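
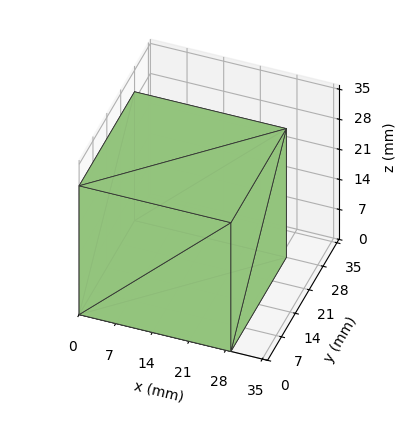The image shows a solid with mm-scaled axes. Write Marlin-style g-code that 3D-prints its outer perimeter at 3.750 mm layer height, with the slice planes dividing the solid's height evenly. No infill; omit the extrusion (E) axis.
Reading the render: the shape is a rectangular box, roughly 29 × 28 mm footprint and 30 mm tall (dimensions read to the nearest mm from the axis ticks). For the g-code, the solid's height is divided into equal slices at the stated Δz and each level perimeter traced with G1 moves after a G0 lift.

; perimeter-only toolpath
G21 ; units = mm
G90 ; absolute positioning
G28 ; home
; layer 1
G0 Z3.750
G0 X0.000 Y0.000
G1 X29.000 Y0.000
G1 X29.000 Y28.000
G1 X0.000 Y28.000
G1 X0.000 Y0.000
; layer 2
G0 Z7.500
G0 X0.000 Y0.000
G1 X29.000 Y0.000
G1 X29.000 Y28.000
G1 X0.000 Y28.000
G1 X0.000 Y0.000
; layer 3
G0 Z11.250
G0 X0.000 Y0.000
G1 X29.000 Y0.000
G1 X29.000 Y28.000
G1 X0.000 Y28.000
G1 X0.000 Y0.000
; layer 4
G0 Z15.000
G0 X0.000 Y0.000
G1 X29.000 Y0.000
G1 X29.000 Y28.000
G1 X0.000 Y28.000
G1 X0.000 Y0.000
; layer 5
G0 Z18.750
G0 X0.000 Y0.000
G1 X29.000 Y0.000
G1 X29.000 Y28.000
G1 X0.000 Y28.000
G1 X0.000 Y0.000
; layer 6
G0 Z22.500
G0 X0.000 Y0.000
G1 X29.000 Y0.000
G1 X29.000 Y28.000
G1 X0.000 Y28.000
G1 X0.000 Y0.000
; layer 7
G0 Z26.250
G0 X0.000 Y0.000
G1 X29.000 Y0.000
G1 X29.000 Y28.000
G1 X0.000 Y28.000
G1 X0.000 Y0.000
; layer 8
G0 Z30.000
G0 X0.000 Y0.000
G1 X29.000 Y0.000
G1 X29.000 Y28.000
G1 X0.000 Y28.000
G1 X0.000 Y0.000
M2 ; end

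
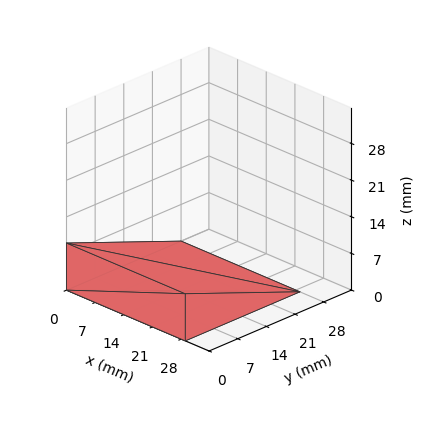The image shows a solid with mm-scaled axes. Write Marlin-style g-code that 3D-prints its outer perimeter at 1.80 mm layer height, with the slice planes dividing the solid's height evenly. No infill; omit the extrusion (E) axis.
Reading the render: the shape is a wedge (ramp): 29 × 28 mm base, rising to 9 mm along the y=0 edge and sloping linearly to z=0 at y=28 (dimensions read to the nearest mm from the axis ticks). For the g-code, the solid's height is divided into equal slices at the stated Δz and each level perimeter traced with G1 moves after a G0 lift.

; perimeter-only toolpath
G21 ; units = mm
G90 ; absolute positioning
G28 ; home
; layer 1
G0 Z1.80
G0 X0.00 Y0.00
G1 X29.00 Y0.00
G1 X29.00 Y22.40
G1 X0.00 Y22.40
G1 X0.00 Y0.00
; layer 2
G0 Z3.60
G0 X0.00 Y0.00
G1 X29.00 Y0.00
G1 X29.00 Y16.80
G1 X0.00 Y16.80
G1 X0.00 Y0.00
; layer 3
G0 Z5.40
G0 X0.00 Y0.00
G1 X29.00 Y0.00
G1 X29.00 Y11.20
G1 X0.00 Y11.20
G1 X0.00 Y0.00
; layer 4
G0 Z7.20
G0 X0.00 Y0.00
G1 X29.00 Y0.00
G1 X29.00 Y5.60
G1 X0.00 Y5.60
G1 X0.00 Y0.00
M2 ; end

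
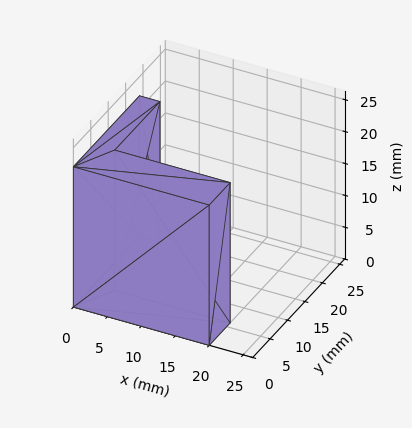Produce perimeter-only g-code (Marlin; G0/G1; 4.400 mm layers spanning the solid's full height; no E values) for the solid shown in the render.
Reading the render: the shape is an L-shaped prism: outer 20 × 19 mm, arm thicknesses ≈ 6 mm (horizontal) and 3 mm (vertical), extruded 22 mm in z (dimensions read to the nearest mm from the axis ticks). For the g-code, the solid's height is divided into equal slices at the stated Δz and each level perimeter traced with G1 moves after a G0 lift.

; perimeter-only toolpath
G21 ; units = mm
G90 ; absolute positioning
G28 ; home
; layer 1
G0 Z4.400
G0 X0.000 Y0.000
G1 X20.000 Y0.000
G1 X20.000 Y6.000
G1 X3.000 Y6.000
G1 X3.000 Y19.000
G1 X0.000 Y19.000
G1 X0.000 Y0.000
; layer 2
G0 Z8.800
G0 X0.000 Y0.000
G1 X20.000 Y0.000
G1 X20.000 Y6.000
G1 X3.000 Y6.000
G1 X3.000 Y19.000
G1 X0.000 Y19.000
G1 X0.000 Y0.000
; layer 3
G0 Z13.200
G0 X0.000 Y0.000
G1 X20.000 Y0.000
G1 X20.000 Y6.000
G1 X3.000 Y6.000
G1 X3.000 Y19.000
G1 X0.000 Y19.000
G1 X0.000 Y0.000
; layer 4
G0 Z17.600
G0 X0.000 Y0.000
G1 X20.000 Y0.000
G1 X20.000 Y6.000
G1 X3.000 Y6.000
G1 X3.000 Y19.000
G1 X0.000 Y19.000
G1 X0.000 Y0.000
; layer 5
G0 Z22.000
G0 X0.000 Y0.000
G1 X20.000 Y0.000
G1 X20.000 Y6.000
G1 X3.000 Y6.000
G1 X3.000 Y19.000
G1 X0.000 Y19.000
G1 X0.000 Y0.000
M2 ; end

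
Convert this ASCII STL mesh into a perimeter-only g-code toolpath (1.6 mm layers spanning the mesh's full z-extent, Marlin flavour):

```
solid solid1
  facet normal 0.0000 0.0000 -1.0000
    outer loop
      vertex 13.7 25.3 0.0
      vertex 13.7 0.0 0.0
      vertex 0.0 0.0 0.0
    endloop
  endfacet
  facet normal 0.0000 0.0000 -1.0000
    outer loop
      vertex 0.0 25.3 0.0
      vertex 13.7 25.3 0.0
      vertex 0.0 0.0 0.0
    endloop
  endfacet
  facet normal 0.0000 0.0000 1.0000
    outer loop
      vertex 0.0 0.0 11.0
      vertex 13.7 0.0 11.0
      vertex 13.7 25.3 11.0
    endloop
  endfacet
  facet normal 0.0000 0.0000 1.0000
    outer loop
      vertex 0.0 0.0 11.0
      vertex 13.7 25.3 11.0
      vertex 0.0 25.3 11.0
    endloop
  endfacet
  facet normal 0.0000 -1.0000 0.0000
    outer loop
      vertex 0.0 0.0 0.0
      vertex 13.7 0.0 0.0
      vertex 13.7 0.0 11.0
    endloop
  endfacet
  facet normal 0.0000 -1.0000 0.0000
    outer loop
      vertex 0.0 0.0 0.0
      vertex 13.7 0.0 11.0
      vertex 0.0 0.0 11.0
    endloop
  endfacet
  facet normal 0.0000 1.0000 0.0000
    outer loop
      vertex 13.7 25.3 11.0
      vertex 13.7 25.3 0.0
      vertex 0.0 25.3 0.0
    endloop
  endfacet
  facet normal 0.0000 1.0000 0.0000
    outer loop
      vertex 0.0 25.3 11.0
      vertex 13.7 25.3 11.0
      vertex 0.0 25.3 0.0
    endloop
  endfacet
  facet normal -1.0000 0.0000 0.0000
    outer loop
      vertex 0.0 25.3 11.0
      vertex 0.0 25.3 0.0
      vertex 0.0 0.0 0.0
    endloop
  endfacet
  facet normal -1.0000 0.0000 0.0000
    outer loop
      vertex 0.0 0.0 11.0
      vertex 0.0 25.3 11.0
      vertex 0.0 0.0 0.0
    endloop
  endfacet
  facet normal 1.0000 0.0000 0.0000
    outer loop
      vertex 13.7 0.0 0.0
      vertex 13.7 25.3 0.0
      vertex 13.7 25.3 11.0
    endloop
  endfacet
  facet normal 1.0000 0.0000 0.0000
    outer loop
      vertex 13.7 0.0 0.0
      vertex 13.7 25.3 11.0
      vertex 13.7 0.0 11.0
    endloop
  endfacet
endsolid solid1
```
; perimeter-only toolpath
G21 ; units = mm
G90 ; absolute positioning
G28 ; home
; layer 1
G0 Z1.6
G0 X0.0 Y0.0
G1 X13.7 Y0.0
G1 X13.7 Y25.3
G1 X0.0 Y25.3
G1 X0.0 Y0.0
; layer 2
G0 Z3.1
G0 X0.0 Y0.0
G1 X13.7 Y0.0
G1 X13.7 Y25.3
G1 X0.0 Y25.3
G1 X0.0 Y0.0
; layer 3
G0 Z4.7
G0 X0.0 Y0.0
G1 X13.7 Y0.0
G1 X13.7 Y25.3
G1 X0.0 Y25.3
G1 X0.0 Y0.0
; layer 4
G0 Z6.3
G0 X0.0 Y0.0
G1 X13.7 Y0.0
G1 X13.7 Y25.3
G1 X0.0 Y25.3
G1 X0.0 Y0.0
; layer 5
G0 Z7.9
G0 X0.0 Y0.0
G1 X13.7 Y0.0
G1 X13.7 Y25.3
G1 X0.0 Y25.3
G1 X0.0 Y0.0
; layer 6
G0 Z9.4
G0 X0.0 Y0.0
G1 X13.7 Y0.0
G1 X13.7 Y25.3
G1 X0.0 Y25.3
G1 X0.0 Y0.0
; layer 7
G0 Z11.0
G0 X0.0 Y0.0
G1 X13.7 Y0.0
G1 X13.7 Y25.3
G1 X0.0 Y25.3
G1 X0.0 Y0.0
M2 ; end

The solid is a rectangular box, roughly 13.7 × 25.3 mm footprint and 11 mm tall. Slicing at Δz = 1.6 mm — 7 equal slices spanning the solid's height, so layer i sits at z = i·h/7 — gives 7 non-empty perimeters. Each is a 4-segment closed polygon; G0 lifts to the layer z and rapids to the start vertex, then G1 traces the edges.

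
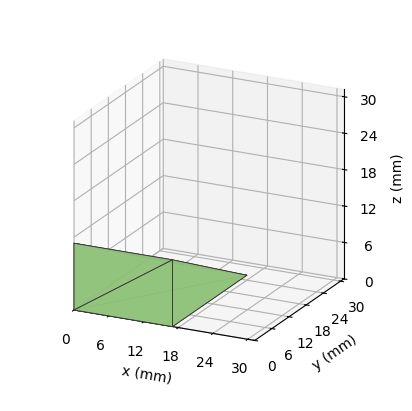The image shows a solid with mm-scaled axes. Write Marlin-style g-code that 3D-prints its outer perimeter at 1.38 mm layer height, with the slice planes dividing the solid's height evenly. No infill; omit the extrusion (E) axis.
Reading the render: the shape is a wedge (ramp): 17 × 26 mm base, rising to 11 mm along the y=0 edge and sloping linearly to z=0 at y=26 (dimensions read to the nearest mm from the axis ticks). For the g-code, the solid's height is divided into equal slices at the stated Δz and each level perimeter traced with G1 moves after a G0 lift.

; perimeter-only toolpath
G21 ; units = mm
G90 ; absolute positioning
G28 ; home
; layer 1
G0 Z1.38
G0 X0.00 Y0.00
G1 X17.00 Y0.00
G1 X17.00 Y22.75
G1 X0.00 Y22.75
G1 X0.00 Y0.00
; layer 2
G0 Z2.75
G0 X0.00 Y0.00
G1 X17.00 Y0.00
G1 X17.00 Y19.50
G1 X0.00 Y19.50
G1 X0.00 Y0.00
; layer 3
G0 Z4.12
G0 X0.00 Y0.00
G1 X17.00 Y0.00
G1 X17.00 Y16.25
G1 X0.00 Y16.25
G1 X0.00 Y0.00
; layer 4
G0 Z5.50
G0 X0.00 Y0.00
G1 X17.00 Y0.00
G1 X17.00 Y13.00
G1 X0.00 Y13.00
G1 X0.00 Y0.00
; layer 5
G0 Z6.88
G0 X0.00 Y0.00
G1 X17.00 Y0.00
G1 X17.00 Y9.75
G1 X0.00 Y9.75
G1 X0.00 Y0.00
; layer 6
G0 Z8.25
G0 X0.00 Y0.00
G1 X17.00 Y0.00
G1 X17.00 Y6.50
G1 X0.00 Y6.50
G1 X0.00 Y0.00
; layer 7
G0 Z9.62
G0 X0.00 Y0.00
G1 X17.00 Y0.00
G1 X17.00 Y3.25
G1 X0.00 Y3.25
G1 X0.00 Y0.00
M2 ; end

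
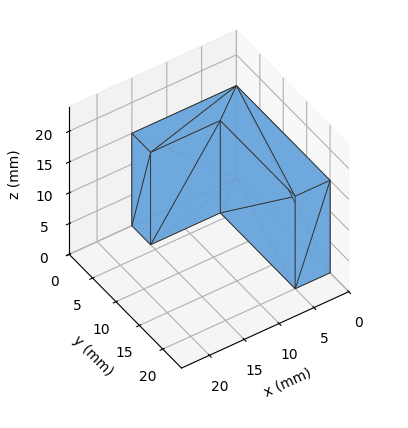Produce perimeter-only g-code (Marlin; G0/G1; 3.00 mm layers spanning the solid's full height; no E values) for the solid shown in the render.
Reading the render: the shape is an L-shaped prism: outer 15 × 20 mm, arm thicknesses ≈ 4 mm (horizontal) and 5 mm (vertical), extruded 15 mm in z (dimensions read to the nearest mm from the axis ticks). For the g-code, the solid's height is divided into equal slices at the stated Δz and each level perimeter traced with G1 moves after a G0 lift.

; perimeter-only toolpath
G21 ; units = mm
G90 ; absolute positioning
G28 ; home
; layer 1
G0 Z3.00
G0 X0.00 Y0.00
G1 X15.00 Y0.00
G1 X15.00 Y4.00
G1 X5.00 Y4.00
G1 X5.00 Y20.00
G1 X0.00 Y20.00
G1 X0.00 Y0.00
; layer 2
G0 Z6.00
G0 X0.00 Y0.00
G1 X15.00 Y0.00
G1 X15.00 Y4.00
G1 X5.00 Y4.00
G1 X5.00 Y20.00
G1 X0.00 Y20.00
G1 X0.00 Y0.00
; layer 3
G0 Z9.00
G0 X0.00 Y0.00
G1 X15.00 Y0.00
G1 X15.00 Y4.00
G1 X5.00 Y4.00
G1 X5.00 Y20.00
G1 X0.00 Y20.00
G1 X0.00 Y0.00
; layer 4
G0 Z12.00
G0 X0.00 Y0.00
G1 X15.00 Y0.00
G1 X15.00 Y4.00
G1 X5.00 Y4.00
G1 X5.00 Y20.00
G1 X0.00 Y20.00
G1 X0.00 Y0.00
; layer 5
G0 Z15.00
G0 X0.00 Y0.00
G1 X15.00 Y0.00
G1 X15.00 Y4.00
G1 X5.00 Y4.00
G1 X5.00 Y20.00
G1 X0.00 Y20.00
G1 X0.00 Y0.00
M2 ; end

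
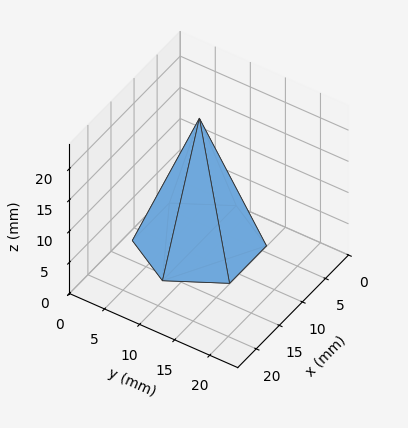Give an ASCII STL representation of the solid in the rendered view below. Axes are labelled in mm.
Reading the render: the shape is a regular 6-sided pyramid, base circumscribed radius ≈ 8 mm, apex at z ≈ 20 mm (dimensions read to the nearest mm from the axis ticks). For the STL, each face is triangulated and given an outward normal.

solid part
  facet normal 0.0000 0.0000 -1.0000
    outer loop
      vertex 4.00 14.93 0.00
      vertex 12.00 14.93 0.00
      vertex 16.00 8.00 0.00
    endloop
  endfacet
  facet normal 0.0000 0.0000 -1.0000
    outer loop
      vertex 0.00 8.00 0.00
      vertex 4.00 14.93 0.00
      vertex 16.00 8.00 0.00
    endloop
  endfacet
  facet normal 0.0000 0.0000 -1.0000
    outer loop
      vertex 4.00 1.07 0.00
      vertex 0.00 8.00 0.00
      vertex 16.00 8.00 0.00
    endloop
  endfacet
  facet normal 0.0000 0.0000 -1.0000
    outer loop
      vertex 12.00 1.07 0.00
      vertex 4.00 1.07 0.00
      vertex 16.00 8.00 0.00
    endloop
  endfacet
  facet normal 0.8184 0.4724 0.3273
    outer loop
      vertex 16.00 8.00 0.00
      vertex 12.00 14.93 0.00
      vertex 8.00 8.00 20.00
    endloop
  endfacet
  facet normal 0.0000 0.9449 0.3274
    outer loop
      vertex 12.00 14.93 0.00
      vertex 4.00 14.93 0.00
      vertex 8.00 8.00 20.00
    endloop
  endfacet
  facet normal -0.8184 0.4724 0.3273
    outer loop
      vertex 4.00 14.93 0.00
      vertex 0.00 8.00 0.00
      vertex 8.00 8.00 20.00
    endloop
  endfacet
  facet normal -0.8184 -0.4724 0.3273
    outer loop
      vertex 0.00 8.00 0.00
      vertex 4.00 1.07 0.00
      vertex 8.00 8.00 20.00
    endloop
  endfacet
  facet normal 0.0000 -0.9449 0.3274
    outer loop
      vertex 4.00 1.07 0.00
      vertex 12.00 1.07 0.00
      vertex 8.00 8.00 20.00
    endloop
  endfacet
  facet normal 0.8184 -0.4724 0.3273
    outer loop
      vertex 12.00 1.07 0.00
      vertex 16.00 8.00 0.00
      vertex 8.00 8.00 20.00
    endloop
  endfacet
endsolid part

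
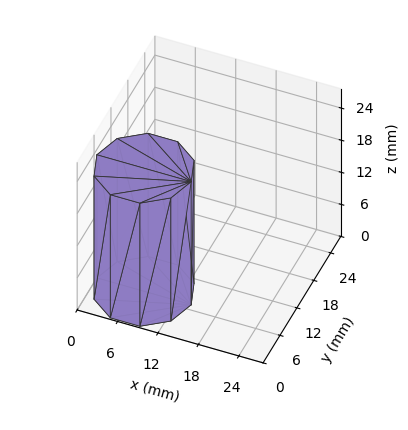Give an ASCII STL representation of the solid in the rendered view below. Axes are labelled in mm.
Reading the render: the shape is a regular 10-sided prism (a cylinder approximated with 10 flat sides), circumscribed radius ≈ 7 mm, height ≈ 23 mm (dimensions read to the nearest mm from the axis ticks). For the STL, each face is triangulated and given an outward normal.

solid part
  facet normal 0.0000 0.0000 -1.0000
    outer loop
      vertex 9.2 13.7 0.0
      vertex 12.7 11.1 0.0
      vertex 14.0 7.0 0.0
    endloop
  endfacet
  facet normal 0.0000 0.0000 -1.0000
    outer loop
      vertex 4.8 13.7 0.0
      vertex 9.2 13.7 0.0
      vertex 14.0 7.0 0.0
    endloop
  endfacet
  facet normal 0.0000 0.0000 -1.0000
    outer loop
      vertex 1.3 11.1 0.0
      vertex 4.8 13.7 0.0
      vertex 14.0 7.0 0.0
    endloop
  endfacet
  facet normal 0.0000 0.0000 -1.0000
    outer loop
      vertex 0.0 7.0 0.0
      vertex 1.3 11.1 0.0
      vertex 14.0 7.0 0.0
    endloop
  endfacet
  facet normal 0.0000 0.0000 -1.0000
    outer loop
      vertex 1.3 2.9 0.0
      vertex 0.0 7.0 0.0
      vertex 14.0 7.0 0.0
    endloop
  endfacet
  facet normal 0.0000 0.0000 -1.0000
    outer loop
      vertex 4.8 0.3 0.0
      vertex 1.3 2.9 0.0
      vertex 14.0 7.0 0.0
    endloop
  endfacet
  facet normal 0.0000 0.0000 -1.0000
    outer loop
      vertex 9.2 0.3 0.0
      vertex 4.8 0.3 0.0
      vertex 14.0 7.0 0.0
    endloop
  endfacet
  facet normal 0.0000 0.0000 -1.0000
    outer loop
      vertex 12.7 2.9 0.0
      vertex 9.2 0.3 0.0
      vertex 14.0 7.0 0.0
    endloop
  endfacet
  facet normal 0.0000 0.0000 1.0000
    outer loop
      vertex 14.0 7.0 23.0
      vertex 12.7 11.1 23.0
      vertex 9.2 13.7 23.0
    endloop
  endfacet
  facet normal 0.0000 0.0000 1.0000
    outer loop
      vertex 14.0 7.0 23.0
      vertex 9.2 13.7 23.0
      vertex 4.8 13.7 23.0
    endloop
  endfacet
  facet normal 0.0000 0.0000 1.0000
    outer loop
      vertex 14.0 7.0 23.0
      vertex 4.8 13.7 23.0
      vertex 1.3 11.1 23.0
    endloop
  endfacet
  facet normal 0.0000 0.0000 1.0000
    outer loop
      vertex 14.0 7.0 23.0
      vertex 1.3 11.1 23.0
      vertex 0.0 7.0 23.0
    endloop
  endfacet
  facet normal 0.0000 0.0000 1.0000
    outer loop
      vertex 14.0 7.0 23.0
      vertex 0.0 7.0 23.0
      vertex 1.3 2.9 23.0
    endloop
  endfacet
  facet normal 0.0000 0.0000 1.0000
    outer loop
      vertex 14.0 7.0 23.0
      vertex 1.3 2.9 23.0
      vertex 4.8 0.3 23.0
    endloop
  endfacet
  facet normal 0.0000 0.0000 1.0000
    outer loop
      vertex 14.0 7.0 23.0
      vertex 4.8 0.3 23.0
      vertex 9.2 0.3 23.0
    endloop
  endfacet
  facet normal 0.0000 0.0000 1.0000
    outer loop
      vertex 14.0 7.0 23.0
      vertex 9.2 0.3 23.0
      vertex 12.7 2.9 23.0
    endloop
  endfacet
  facet normal 0.9532 0.3022 0.0000
    outer loop
      vertex 14.0 7.0 0.0
      vertex 12.7 11.1 0.0
      vertex 12.7 11.1 23.0
    endloop
  endfacet
  facet normal 0.9532 0.3022 0.0000
    outer loop
      vertex 14.0 7.0 0.0
      vertex 12.7 11.1 23.0
      vertex 14.0 7.0 23.0
    endloop
  endfacet
  facet normal 0.5963 0.8027 0.0000
    outer loop
      vertex 12.7 11.1 0.0
      vertex 9.2 13.7 0.0
      vertex 9.2 13.7 23.0
    endloop
  endfacet
  facet normal 0.5963 0.8027 0.0000
    outer loop
      vertex 12.7 11.1 0.0
      vertex 9.2 13.7 23.0
      vertex 12.7 11.1 23.0
    endloop
  endfacet
  facet normal 0.0000 1.0000 0.0000
    outer loop
      vertex 9.2 13.7 0.0
      vertex 4.8 13.7 0.0
      vertex 4.8 13.7 23.0
    endloop
  endfacet
  facet normal 0.0000 1.0000 0.0000
    outer loop
      vertex 9.2 13.7 0.0
      vertex 4.8 13.7 23.0
      vertex 9.2 13.7 23.0
    endloop
  endfacet
  facet normal -0.5963 0.8027 0.0000
    outer loop
      vertex 4.8 13.7 0.0
      vertex 1.3 11.1 0.0
      vertex 1.3 11.1 23.0
    endloop
  endfacet
  facet normal -0.5963 0.8027 0.0000
    outer loop
      vertex 4.8 13.7 0.0
      vertex 1.3 11.1 23.0
      vertex 4.8 13.7 23.0
    endloop
  endfacet
  facet normal -0.9532 0.3022 0.0000
    outer loop
      vertex 1.3 11.1 0.0
      vertex 0.0 7.0 0.0
      vertex 0.0 7.0 23.0
    endloop
  endfacet
  facet normal -0.9532 0.3022 0.0000
    outer loop
      vertex 1.3 11.1 0.0
      vertex 0.0 7.0 23.0
      vertex 1.3 11.1 23.0
    endloop
  endfacet
  facet normal -0.9532 -0.3022 0.0000
    outer loop
      vertex 0.0 7.0 0.0
      vertex 1.3 2.9 0.0
      vertex 1.3 2.9 23.0
    endloop
  endfacet
  facet normal -0.9532 -0.3022 0.0000
    outer loop
      vertex 0.0 7.0 0.0
      vertex 1.3 2.9 23.0
      vertex 0.0 7.0 23.0
    endloop
  endfacet
  facet normal -0.5963 -0.8027 0.0000
    outer loop
      vertex 1.3 2.9 0.0
      vertex 4.8 0.3 0.0
      vertex 4.8 0.3 23.0
    endloop
  endfacet
  facet normal -0.5963 -0.8027 0.0000
    outer loop
      vertex 1.3 2.9 0.0
      vertex 4.8 0.3 23.0
      vertex 1.3 2.9 23.0
    endloop
  endfacet
  facet normal 0.0000 -1.0000 0.0000
    outer loop
      vertex 4.8 0.3 0.0
      vertex 9.2 0.3 0.0
      vertex 9.2 0.3 23.0
    endloop
  endfacet
  facet normal 0.0000 -1.0000 0.0000
    outer loop
      vertex 4.8 0.3 0.0
      vertex 9.2 0.3 23.0
      vertex 4.8 0.3 23.0
    endloop
  endfacet
  facet normal 0.5963 -0.8027 0.0000
    outer loop
      vertex 9.2 0.3 0.0
      vertex 12.7 2.9 0.0
      vertex 12.7 2.9 23.0
    endloop
  endfacet
  facet normal 0.5963 -0.8027 0.0000
    outer loop
      vertex 9.2 0.3 0.0
      vertex 12.7 2.9 23.0
      vertex 9.2 0.3 23.0
    endloop
  endfacet
  facet normal 0.9532 -0.3022 0.0000
    outer loop
      vertex 12.7 2.9 0.0
      vertex 14.0 7.0 0.0
      vertex 14.0 7.0 23.0
    endloop
  endfacet
  facet normal 0.9532 -0.3022 0.0000
    outer loop
      vertex 12.7 2.9 0.0
      vertex 14.0 7.0 23.0
      vertex 12.7 2.9 23.0
    endloop
  endfacet
endsolid part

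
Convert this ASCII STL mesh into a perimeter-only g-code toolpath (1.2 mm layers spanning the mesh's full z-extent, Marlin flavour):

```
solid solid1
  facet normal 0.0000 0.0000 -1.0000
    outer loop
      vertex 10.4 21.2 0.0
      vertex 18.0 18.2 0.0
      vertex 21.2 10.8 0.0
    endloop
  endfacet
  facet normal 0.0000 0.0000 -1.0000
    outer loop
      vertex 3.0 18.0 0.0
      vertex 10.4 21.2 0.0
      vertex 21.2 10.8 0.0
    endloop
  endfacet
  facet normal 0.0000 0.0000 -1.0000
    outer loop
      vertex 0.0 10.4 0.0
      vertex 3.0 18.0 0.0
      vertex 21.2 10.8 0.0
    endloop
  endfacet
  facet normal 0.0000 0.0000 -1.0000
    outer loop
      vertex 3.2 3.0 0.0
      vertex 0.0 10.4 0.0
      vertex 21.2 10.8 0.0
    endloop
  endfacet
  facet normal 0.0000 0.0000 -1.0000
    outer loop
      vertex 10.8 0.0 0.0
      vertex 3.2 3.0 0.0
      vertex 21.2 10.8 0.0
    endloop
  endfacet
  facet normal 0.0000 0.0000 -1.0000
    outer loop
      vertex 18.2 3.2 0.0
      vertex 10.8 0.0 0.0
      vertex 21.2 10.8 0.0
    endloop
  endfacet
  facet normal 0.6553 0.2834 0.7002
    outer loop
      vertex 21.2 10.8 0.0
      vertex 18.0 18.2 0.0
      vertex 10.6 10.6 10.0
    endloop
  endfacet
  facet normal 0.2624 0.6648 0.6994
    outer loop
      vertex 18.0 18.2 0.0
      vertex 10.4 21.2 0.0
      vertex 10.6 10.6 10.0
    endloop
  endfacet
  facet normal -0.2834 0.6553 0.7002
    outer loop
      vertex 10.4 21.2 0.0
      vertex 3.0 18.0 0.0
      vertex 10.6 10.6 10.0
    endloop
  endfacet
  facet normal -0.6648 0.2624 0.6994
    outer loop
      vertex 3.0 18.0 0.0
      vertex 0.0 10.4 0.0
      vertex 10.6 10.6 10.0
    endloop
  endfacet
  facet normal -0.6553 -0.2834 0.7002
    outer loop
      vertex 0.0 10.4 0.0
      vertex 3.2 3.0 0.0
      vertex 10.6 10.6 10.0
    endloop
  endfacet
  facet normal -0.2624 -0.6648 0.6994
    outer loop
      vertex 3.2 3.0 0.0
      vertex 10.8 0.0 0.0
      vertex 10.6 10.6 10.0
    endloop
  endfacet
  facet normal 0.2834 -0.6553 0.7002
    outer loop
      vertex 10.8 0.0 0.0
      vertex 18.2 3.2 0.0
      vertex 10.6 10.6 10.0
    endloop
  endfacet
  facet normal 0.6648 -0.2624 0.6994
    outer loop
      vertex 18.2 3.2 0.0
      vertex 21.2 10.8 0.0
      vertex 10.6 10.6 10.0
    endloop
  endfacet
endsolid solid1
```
; perimeter-only toolpath
G21 ; units = mm
G90 ; absolute positioning
G28 ; home
; layer 1
G0 Z1.2
G0 X19.9 Y10.8
G1 X17.1 Y17.2
G1 X10.4 Y19.9
G1 X4.0 Y17.1
G1 X1.3 Y10.4
G1 X4.1 Y4.0
G1 X10.8 Y1.3
G1 X17.2 Y4.1
G1 X19.9 Y10.8
; layer 2
G0 Z2.5
G0 X18.5 Y10.8
G1 X16.1 Y16.3
G1 X10.5 Y18.5
G1 X4.9 Y16.1
G1 X2.6 Y10.5
G1 X5.1 Y4.9
G1 X10.8 Y2.6
G1 X16.3 Y5.1
G1 X18.5 Y10.8
; layer 3
G0 Z3.8
G0 X17.2 Y10.7
G1 X15.2 Y15.3
G1 X10.5 Y17.2
G1 X5.8 Y15.2
G1 X4.0 Y10.5
G1 X6.0 Y5.8
G1 X10.7 Y4.0
G1 X15.3 Y6.0
G1 X17.2 Y10.7
; layer 4
G0 Z5.0
G0 X15.9 Y10.7
G1 X14.3 Y14.4
G1 X10.5 Y15.9
G1 X6.8 Y14.3
G1 X5.3 Y10.5
G1 X6.9 Y6.8
G1 X10.7 Y5.3
G1 X14.4 Y6.9
G1 X15.9 Y10.7
; layer 5
G0 Z6.2
G0 X14.6 Y10.7
G1 X13.4 Y13.4
G1 X10.5 Y14.6
G1 X7.8 Y13.4
G1 X6.6 Y10.5
G1 X7.8 Y7.8
G1 X10.7 Y6.6
G1 X13.4 Y7.8
G1 X14.6 Y10.7
; layer 6
G0 Z7.5
G0 X13.2 Y10.6
G1 X12.4 Y12.5
G1 X10.5 Y13.2
G1 X8.7 Y12.4
G1 X7.9 Y10.5
G1 X8.8 Y8.7
G1 X10.6 Y7.9
G1 X12.5 Y8.8
G1 X13.2 Y10.6
; layer 7
G0 Z8.8
G0 X11.9 Y10.6
G1 X11.5 Y11.6
G1 X10.6 Y11.9
G1 X9.7 Y11.5
G1 X9.3 Y10.6
G1 X9.7 Y9.7
G1 X10.6 Y9.3
G1 X11.6 Y9.7
G1 X11.9 Y10.6
M2 ; end

The solid is a regular 8-sided pyramid, base circumscribed radius ≈ 10.6 mm, apex at z ≈ 10 mm. Slicing at Δz = 1.2 mm — 8 equal slices spanning the solid's height, so layer i sits at z = i·h/8 — gives 7 non-empty perimeters. Each is a 8-segment closed polygon; G0 lifts to the layer z and rapids to the start vertex, then G1 traces the edges. The cross-section shrinks linearly with z (the slice at the apex is degenerate and omitted).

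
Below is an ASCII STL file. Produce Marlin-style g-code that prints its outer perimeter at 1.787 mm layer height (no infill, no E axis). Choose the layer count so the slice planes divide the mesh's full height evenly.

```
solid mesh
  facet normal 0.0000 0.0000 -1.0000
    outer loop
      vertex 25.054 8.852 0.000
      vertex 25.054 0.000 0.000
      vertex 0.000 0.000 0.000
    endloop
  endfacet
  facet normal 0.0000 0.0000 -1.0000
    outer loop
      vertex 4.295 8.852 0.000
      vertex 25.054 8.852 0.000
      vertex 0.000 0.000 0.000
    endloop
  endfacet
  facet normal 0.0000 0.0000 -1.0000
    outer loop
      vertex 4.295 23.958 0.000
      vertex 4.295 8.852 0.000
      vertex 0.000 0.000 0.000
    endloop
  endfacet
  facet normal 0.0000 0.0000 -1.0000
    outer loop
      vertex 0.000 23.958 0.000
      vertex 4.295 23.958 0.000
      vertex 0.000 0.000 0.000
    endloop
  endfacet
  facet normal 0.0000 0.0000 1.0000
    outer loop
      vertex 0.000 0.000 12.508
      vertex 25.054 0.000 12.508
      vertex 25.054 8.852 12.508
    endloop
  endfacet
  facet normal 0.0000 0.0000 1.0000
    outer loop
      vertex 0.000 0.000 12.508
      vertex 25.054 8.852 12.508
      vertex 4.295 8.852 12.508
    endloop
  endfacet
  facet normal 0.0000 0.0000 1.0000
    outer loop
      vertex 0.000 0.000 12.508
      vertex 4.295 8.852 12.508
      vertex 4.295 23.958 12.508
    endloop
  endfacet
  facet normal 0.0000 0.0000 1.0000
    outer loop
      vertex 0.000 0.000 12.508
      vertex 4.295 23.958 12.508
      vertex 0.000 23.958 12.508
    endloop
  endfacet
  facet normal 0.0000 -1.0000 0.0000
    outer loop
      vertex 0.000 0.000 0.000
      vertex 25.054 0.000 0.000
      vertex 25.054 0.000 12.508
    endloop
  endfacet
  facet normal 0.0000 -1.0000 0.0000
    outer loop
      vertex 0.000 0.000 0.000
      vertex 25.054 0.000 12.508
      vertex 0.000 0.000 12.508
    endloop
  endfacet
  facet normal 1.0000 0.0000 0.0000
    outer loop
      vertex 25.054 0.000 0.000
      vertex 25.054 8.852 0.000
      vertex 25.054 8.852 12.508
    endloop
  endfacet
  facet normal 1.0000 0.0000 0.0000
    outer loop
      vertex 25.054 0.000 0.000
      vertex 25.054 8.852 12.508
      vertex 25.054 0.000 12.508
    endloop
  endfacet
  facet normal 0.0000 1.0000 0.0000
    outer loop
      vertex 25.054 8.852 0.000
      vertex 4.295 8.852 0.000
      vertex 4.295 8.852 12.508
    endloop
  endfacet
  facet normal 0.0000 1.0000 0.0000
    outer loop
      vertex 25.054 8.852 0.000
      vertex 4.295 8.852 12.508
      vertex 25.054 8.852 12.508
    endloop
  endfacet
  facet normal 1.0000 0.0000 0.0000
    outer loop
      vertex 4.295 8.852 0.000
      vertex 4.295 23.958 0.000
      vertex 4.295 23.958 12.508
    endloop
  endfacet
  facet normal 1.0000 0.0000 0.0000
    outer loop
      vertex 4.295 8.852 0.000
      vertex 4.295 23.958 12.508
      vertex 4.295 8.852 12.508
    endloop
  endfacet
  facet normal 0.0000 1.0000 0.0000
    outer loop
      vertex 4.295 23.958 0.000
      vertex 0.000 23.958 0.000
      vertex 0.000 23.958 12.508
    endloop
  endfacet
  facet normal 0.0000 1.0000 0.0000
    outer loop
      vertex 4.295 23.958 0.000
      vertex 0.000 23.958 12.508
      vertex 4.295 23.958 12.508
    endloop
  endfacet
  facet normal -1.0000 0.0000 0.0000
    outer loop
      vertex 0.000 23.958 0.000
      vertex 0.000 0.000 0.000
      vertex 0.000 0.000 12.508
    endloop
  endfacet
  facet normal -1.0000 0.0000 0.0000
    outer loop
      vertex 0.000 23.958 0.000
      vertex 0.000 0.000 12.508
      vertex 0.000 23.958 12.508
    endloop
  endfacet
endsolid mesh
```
; perimeter-only toolpath
G21 ; units = mm
G90 ; absolute positioning
G28 ; home
; layer 1
G0 Z1.787
G0 X0.000 Y0.000
G1 X25.054 Y0.000
G1 X25.054 Y8.852
G1 X4.295 Y8.852
G1 X4.295 Y23.958
G1 X0.000 Y23.958
G1 X0.000 Y0.000
; layer 2
G0 Z3.574
G0 X0.000 Y0.000
G1 X25.054 Y0.000
G1 X25.054 Y8.852
G1 X4.295 Y8.852
G1 X4.295 Y23.958
G1 X0.000 Y23.958
G1 X0.000 Y0.000
; layer 3
G0 Z5.361
G0 X0.000 Y0.000
G1 X25.054 Y0.000
G1 X25.054 Y8.852
G1 X4.295 Y8.852
G1 X4.295 Y23.958
G1 X0.000 Y23.958
G1 X0.000 Y0.000
; layer 4
G0 Z7.147
G0 X0.000 Y0.000
G1 X25.054 Y0.000
G1 X25.054 Y8.852
G1 X4.295 Y8.852
G1 X4.295 Y23.958
G1 X0.000 Y23.958
G1 X0.000 Y0.000
; layer 5
G0 Z8.934
G0 X0.000 Y0.000
G1 X25.054 Y0.000
G1 X25.054 Y8.852
G1 X4.295 Y8.852
G1 X4.295 Y23.958
G1 X0.000 Y23.958
G1 X0.000 Y0.000
; layer 6
G0 Z10.721
G0 X0.000 Y0.000
G1 X25.054 Y0.000
G1 X25.054 Y8.852
G1 X4.295 Y8.852
G1 X4.295 Y23.958
G1 X0.000 Y23.958
G1 X0.000 Y0.000
; layer 7
G0 Z12.508
G0 X0.000 Y0.000
G1 X25.054 Y0.000
G1 X25.054 Y8.852
G1 X4.295 Y8.852
G1 X4.295 Y23.958
G1 X0.000 Y23.958
G1 X0.000 Y0.000
M2 ; end

The solid is an L-shaped prism: outer 25.1 × 24 mm, arm thicknesses ≈ 8.85 mm (horizontal) and 4.29 mm (vertical), extruded 12.5 mm in z. Slicing at Δz = 1.787 mm — 7 equal slices spanning the solid's height, so layer i sits at z = i·h/7 — gives 7 non-empty perimeters. Each is a 6-segment closed polygon; G0 lifts to the layer z and rapids to the start vertex, then G1 traces the edges.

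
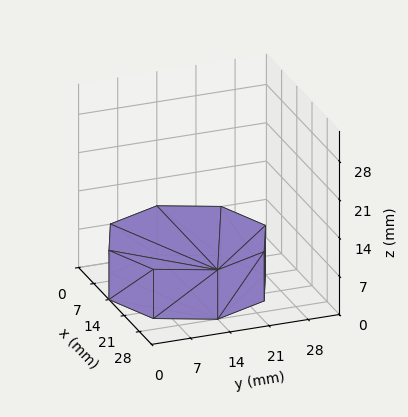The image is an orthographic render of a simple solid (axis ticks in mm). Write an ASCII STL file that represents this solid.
Reading the render: the shape is a regular 8-sided prism (a cylinder approximated with 8 flat sides), circumscribed radius ≈ 14 mm, height ≈ 9 mm (dimensions read to the nearest mm from the axis ticks). For the STL, each face is triangulated and given an outward normal.

solid part
  facet normal 0.0000 0.0000 -1.0000
    outer loop
      vertex 14.00 28.00 0.00
      vertex 23.90 23.90 0.00
      vertex 28.00 14.00 0.00
    endloop
  endfacet
  facet normal 0.0000 0.0000 -1.0000
    outer loop
      vertex 4.10 23.90 0.00
      vertex 14.00 28.00 0.00
      vertex 28.00 14.00 0.00
    endloop
  endfacet
  facet normal 0.0000 0.0000 -1.0000
    outer loop
      vertex 0.00 14.00 0.00
      vertex 4.10 23.90 0.00
      vertex 28.00 14.00 0.00
    endloop
  endfacet
  facet normal 0.0000 0.0000 -1.0000
    outer loop
      vertex 4.10 4.10 0.00
      vertex 0.00 14.00 0.00
      vertex 28.00 14.00 0.00
    endloop
  endfacet
  facet normal 0.0000 0.0000 -1.0000
    outer loop
      vertex 14.00 0.00 0.00
      vertex 4.10 4.10 0.00
      vertex 28.00 14.00 0.00
    endloop
  endfacet
  facet normal 0.0000 0.0000 -1.0000
    outer loop
      vertex 23.90 4.10 0.00
      vertex 14.00 0.00 0.00
      vertex 28.00 14.00 0.00
    endloop
  endfacet
  facet normal 0.0000 0.0000 1.0000
    outer loop
      vertex 28.00 14.00 9.00
      vertex 23.90 23.90 9.00
      vertex 14.00 28.00 9.00
    endloop
  endfacet
  facet normal 0.0000 0.0000 1.0000
    outer loop
      vertex 28.00 14.00 9.00
      vertex 14.00 28.00 9.00
      vertex 4.10 23.90 9.00
    endloop
  endfacet
  facet normal 0.0000 0.0000 1.0000
    outer loop
      vertex 28.00 14.00 9.00
      vertex 4.10 23.90 9.00
      vertex 0.00 14.00 9.00
    endloop
  endfacet
  facet normal 0.0000 0.0000 1.0000
    outer loop
      vertex 28.00 14.00 9.00
      vertex 0.00 14.00 9.00
      vertex 4.10 4.10 9.00
    endloop
  endfacet
  facet normal 0.0000 0.0000 1.0000
    outer loop
      vertex 28.00 14.00 9.00
      vertex 4.10 4.10 9.00
      vertex 14.00 0.00 9.00
    endloop
  endfacet
  facet normal 0.0000 0.0000 1.0000
    outer loop
      vertex 28.00 14.00 9.00
      vertex 14.00 0.00 9.00
      vertex 23.90 4.10 9.00
    endloop
  endfacet
  facet normal 0.9239 0.3826 0.0000
    outer loop
      vertex 28.00 14.00 0.00
      vertex 23.90 23.90 0.00
      vertex 23.90 23.90 9.00
    endloop
  endfacet
  facet normal 0.9239 0.3826 0.0000
    outer loop
      vertex 28.00 14.00 0.00
      vertex 23.90 23.90 9.00
      vertex 28.00 14.00 9.00
    endloop
  endfacet
  facet normal 0.3826 0.9239 0.0000
    outer loop
      vertex 23.90 23.90 0.00
      vertex 14.00 28.00 0.00
      vertex 14.00 28.00 9.00
    endloop
  endfacet
  facet normal 0.3826 0.9239 0.0000
    outer loop
      vertex 23.90 23.90 0.00
      vertex 14.00 28.00 9.00
      vertex 23.90 23.90 9.00
    endloop
  endfacet
  facet normal -0.3826 0.9239 0.0000
    outer loop
      vertex 14.00 28.00 0.00
      vertex 4.10 23.90 0.00
      vertex 4.10 23.90 9.00
    endloop
  endfacet
  facet normal -0.3826 0.9239 0.0000
    outer loop
      vertex 14.00 28.00 0.00
      vertex 4.10 23.90 9.00
      vertex 14.00 28.00 9.00
    endloop
  endfacet
  facet normal -0.9239 0.3826 0.0000
    outer loop
      vertex 4.10 23.90 0.00
      vertex 0.00 14.00 0.00
      vertex 0.00 14.00 9.00
    endloop
  endfacet
  facet normal -0.9239 0.3826 0.0000
    outer loop
      vertex 4.10 23.90 0.00
      vertex 0.00 14.00 9.00
      vertex 4.10 23.90 9.00
    endloop
  endfacet
  facet normal -0.9239 -0.3826 0.0000
    outer loop
      vertex 0.00 14.00 0.00
      vertex 4.10 4.10 0.00
      vertex 4.10 4.10 9.00
    endloop
  endfacet
  facet normal -0.9239 -0.3826 0.0000
    outer loop
      vertex 0.00 14.00 0.00
      vertex 4.10 4.10 9.00
      vertex 0.00 14.00 9.00
    endloop
  endfacet
  facet normal -0.3826 -0.9239 0.0000
    outer loop
      vertex 4.10 4.10 0.00
      vertex 14.00 0.00 0.00
      vertex 14.00 0.00 9.00
    endloop
  endfacet
  facet normal -0.3826 -0.9239 0.0000
    outer loop
      vertex 4.10 4.10 0.00
      vertex 14.00 0.00 9.00
      vertex 4.10 4.10 9.00
    endloop
  endfacet
  facet normal 0.3826 -0.9239 0.0000
    outer loop
      vertex 14.00 0.00 0.00
      vertex 23.90 4.10 0.00
      vertex 23.90 4.10 9.00
    endloop
  endfacet
  facet normal 0.3826 -0.9239 0.0000
    outer loop
      vertex 14.00 0.00 0.00
      vertex 23.90 4.10 9.00
      vertex 14.00 0.00 9.00
    endloop
  endfacet
  facet normal 0.9239 -0.3826 0.0000
    outer loop
      vertex 23.90 4.10 0.00
      vertex 28.00 14.00 0.00
      vertex 28.00 14.00 9.00
    endloop
  endfacet
  facet normal 0.9239 -0.3826 0.0000
    outer loop
      vertex 23.90 4.10 0.00
      vertex 28.00 14.00 9.00
      vertex 23.90 4.10 9.00
    endloop
  endfacet
endsolid part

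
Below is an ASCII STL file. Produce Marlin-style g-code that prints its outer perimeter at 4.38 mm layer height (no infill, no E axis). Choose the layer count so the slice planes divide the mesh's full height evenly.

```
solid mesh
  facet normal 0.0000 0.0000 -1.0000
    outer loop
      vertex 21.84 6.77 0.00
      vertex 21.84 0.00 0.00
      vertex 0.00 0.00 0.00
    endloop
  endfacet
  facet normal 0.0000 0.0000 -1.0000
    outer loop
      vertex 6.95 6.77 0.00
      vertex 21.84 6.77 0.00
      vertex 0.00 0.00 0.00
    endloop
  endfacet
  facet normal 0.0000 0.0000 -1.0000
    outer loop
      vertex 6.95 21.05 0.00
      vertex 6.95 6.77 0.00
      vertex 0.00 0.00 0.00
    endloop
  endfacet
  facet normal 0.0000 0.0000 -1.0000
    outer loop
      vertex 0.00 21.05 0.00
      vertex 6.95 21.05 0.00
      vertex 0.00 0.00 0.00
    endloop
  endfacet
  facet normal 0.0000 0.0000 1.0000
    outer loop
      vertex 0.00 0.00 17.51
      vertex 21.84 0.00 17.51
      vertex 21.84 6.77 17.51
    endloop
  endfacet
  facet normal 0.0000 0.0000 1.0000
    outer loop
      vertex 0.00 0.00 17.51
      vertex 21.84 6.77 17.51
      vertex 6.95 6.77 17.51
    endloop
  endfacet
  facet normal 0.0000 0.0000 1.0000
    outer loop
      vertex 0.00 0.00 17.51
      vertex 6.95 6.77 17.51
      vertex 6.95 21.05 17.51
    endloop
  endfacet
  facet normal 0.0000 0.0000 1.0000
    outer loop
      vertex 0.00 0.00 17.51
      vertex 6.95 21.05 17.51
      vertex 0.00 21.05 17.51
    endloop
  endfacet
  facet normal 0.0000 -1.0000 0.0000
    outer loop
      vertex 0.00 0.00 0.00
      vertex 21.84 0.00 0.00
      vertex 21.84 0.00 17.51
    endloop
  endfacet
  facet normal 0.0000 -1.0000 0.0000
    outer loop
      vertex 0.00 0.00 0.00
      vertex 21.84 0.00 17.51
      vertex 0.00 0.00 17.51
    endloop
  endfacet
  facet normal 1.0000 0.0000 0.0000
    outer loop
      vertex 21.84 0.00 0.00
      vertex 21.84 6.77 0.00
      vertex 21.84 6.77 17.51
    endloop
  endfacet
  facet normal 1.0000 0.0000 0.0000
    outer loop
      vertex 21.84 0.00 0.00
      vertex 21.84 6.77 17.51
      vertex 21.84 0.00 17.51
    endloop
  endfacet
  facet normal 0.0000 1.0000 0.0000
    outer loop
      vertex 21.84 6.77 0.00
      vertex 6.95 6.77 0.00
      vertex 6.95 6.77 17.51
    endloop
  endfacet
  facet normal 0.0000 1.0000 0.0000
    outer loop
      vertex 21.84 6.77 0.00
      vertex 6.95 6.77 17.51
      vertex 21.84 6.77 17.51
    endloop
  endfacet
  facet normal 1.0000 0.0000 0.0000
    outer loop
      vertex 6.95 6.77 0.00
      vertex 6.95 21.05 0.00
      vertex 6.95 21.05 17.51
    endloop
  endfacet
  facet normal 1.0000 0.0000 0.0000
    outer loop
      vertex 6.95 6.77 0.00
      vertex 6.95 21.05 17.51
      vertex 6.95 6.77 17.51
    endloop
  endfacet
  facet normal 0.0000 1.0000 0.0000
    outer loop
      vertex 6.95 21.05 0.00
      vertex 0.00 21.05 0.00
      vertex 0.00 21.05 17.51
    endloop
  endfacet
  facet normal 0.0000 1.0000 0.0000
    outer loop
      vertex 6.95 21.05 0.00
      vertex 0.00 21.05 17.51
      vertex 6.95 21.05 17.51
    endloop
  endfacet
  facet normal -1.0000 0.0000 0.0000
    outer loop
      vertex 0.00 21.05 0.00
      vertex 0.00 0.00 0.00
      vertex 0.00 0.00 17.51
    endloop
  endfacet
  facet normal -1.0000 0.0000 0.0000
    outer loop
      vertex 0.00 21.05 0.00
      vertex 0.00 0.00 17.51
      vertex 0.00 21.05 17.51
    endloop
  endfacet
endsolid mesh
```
; perimeter-only toolpath
G21 ; units = mm
G90 ; absolute positioning
G28 ; home
; layer 1
G0 Z4.38
G0 X0.00 Y0.00
G1 X21.84 Y0.00
G1 X21.84 Y6.77
G1 X6.95 Y6.77
G1 X6.95 Y21.05
G1 X0.00 Y21.05
G1 X0.00 Y0.00
; layer 2
G0 Z8.76
G0 X0.00 Y0.00
G1 X21.84 Y0.00
G1 X21.84 Y6.77
G1 X6.95 Y6.77
G1 X6.95 Y21.05
G1 X0.00 Y21.05
G1 X0.00 Y0.00
; layer 3
G0 Z13.13
G0 X0.00 Y0.00
G1 X21.84 Y0.00
G1 X21.84 Y6.77
G1 X6.95 Y6.77
G1 X6.95 Y21.05
G1 X0.00 Y21.05
G1 X0.00 Y0.00
; layer 4
G0 Z17.51
G0 X0.00 Y0.00
G1 X21.84 Y0.00
G1 X21.84 Y6.77
G1 X6.95 Y6.77
G1 X6.95 Y21.05
G1 X0.00 Y21.05
G1 X0.00 Y0.00
M2 ; end

The solid is an L-shaped prism: outer 21.8 × 21.1 mm, arm thicknesses ≈ 6.77 mm (horizontal) and 6.95 mm (vertical), extruded 17.5 mm in z. Slicing at Δz = 4.38 mm — 4 equal slices spanning the solid's height, so layer i sits at z = i·h/4 — gives 4 non-empty perimeters. Each is a 6-segment closed polygon; G0 lifts to the layer z and rapids to the start vertex, then G1 traces the edges.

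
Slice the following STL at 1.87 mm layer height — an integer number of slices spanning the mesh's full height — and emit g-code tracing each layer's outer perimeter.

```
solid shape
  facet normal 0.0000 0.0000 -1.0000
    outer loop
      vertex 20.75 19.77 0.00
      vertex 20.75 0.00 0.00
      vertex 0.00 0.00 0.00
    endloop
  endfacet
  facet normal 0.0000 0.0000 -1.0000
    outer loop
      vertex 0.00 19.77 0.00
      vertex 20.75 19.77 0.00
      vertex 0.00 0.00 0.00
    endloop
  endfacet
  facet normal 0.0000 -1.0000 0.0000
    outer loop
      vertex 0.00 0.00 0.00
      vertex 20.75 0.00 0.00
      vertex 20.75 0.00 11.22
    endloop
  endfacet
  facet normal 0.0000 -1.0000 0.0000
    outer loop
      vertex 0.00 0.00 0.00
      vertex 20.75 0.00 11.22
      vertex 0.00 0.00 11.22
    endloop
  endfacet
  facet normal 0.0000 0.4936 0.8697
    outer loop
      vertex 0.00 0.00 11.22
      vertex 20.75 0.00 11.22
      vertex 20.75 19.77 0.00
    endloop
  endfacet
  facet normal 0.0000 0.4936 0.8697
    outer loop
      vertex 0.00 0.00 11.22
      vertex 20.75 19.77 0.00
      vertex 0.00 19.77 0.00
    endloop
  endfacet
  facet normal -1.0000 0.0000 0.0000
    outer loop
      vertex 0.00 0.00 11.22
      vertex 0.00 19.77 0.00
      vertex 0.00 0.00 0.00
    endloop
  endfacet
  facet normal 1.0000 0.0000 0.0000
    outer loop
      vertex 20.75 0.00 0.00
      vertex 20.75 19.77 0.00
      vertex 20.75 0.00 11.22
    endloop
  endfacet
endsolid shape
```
; perimeter-only toolpath
G21 ; units = mm
G90 ; absolute positioning
G28 ; home
; layer 1
G0 Z1.87
G0 X0.00 Y0.00
G1 X20.75 Y0.00
G1 X20.75 Y16.48
G1 X0.00 Y16.48
G1 X0.00 Y0.00
; layer 2
G0 Z3.74
G0 X0.00 Y0.00
G1 X20.75 Y0.00
G1 X20.75 Y13.18
G1 X0.00 Y13.18
G1 X0.00 Y0.00
; layer 3
G0 Z5.61
G0 X0.00 Y0.00
G1 X20.75 Y0.00
G1 X20.75 Y9.88
G1 X0.00 Y9.88
G1 X0.00 Y0.00
; layer 4
G0 Z7.48
G0 X0.00 Y0.00
G1 X20.75 Y0.00
G1 X20.75 Y6.59
G1 X0.00 Y6.59
G1 X0.00 Y0.00
; layer 5
G0 Z9.35
G0 X0.00 Y0.00
G1 X20.75 Y0.00
G1 X20.75 Y3.29
G1 X0.00 Y3.29
G1 X0.00 Y0.00
M2 ; end

The solid is a wedge (ramp): 20.8 × 19.8 mm base, rising to 11.2 mm along the y=0 edge and sloping linearly to z=0 at y=19.8. Slicing at Δz = 1.87 mm — 6 equal slices spanning the solid's height, so layer i sits at z = i·h/6 — gives 5 non-empty perimeters. Each is a 4-segment closed polygon; G0 lifts to the layer z and rapids to the start vertex, then G1 traces the edges. The cross-section shrinks linearly with z (the slice at the apex is degenerate and omitted).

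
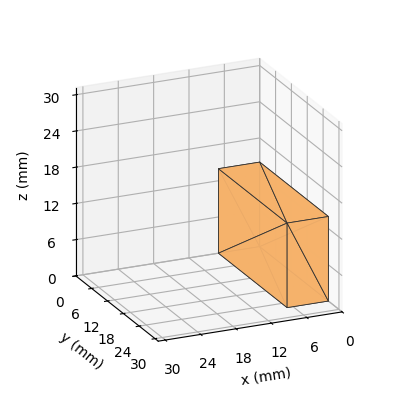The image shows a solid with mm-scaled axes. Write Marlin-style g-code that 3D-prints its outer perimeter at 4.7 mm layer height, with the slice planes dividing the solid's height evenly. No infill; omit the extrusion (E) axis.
Reading the render: the shape is a rectangular box, roughly 7 × 26 mm footprint and 14 mm tall (dimensions read to the nearest mm from the axis ticks). For the g-code, the solid's height is divided into equal slices at the stated Δz and each level perimeter traced with G1 moves after a G0 lift.

; perimeter-only toolpath
G21 ; units = mm
G90 ; absolute positioning
G28 ; home
; layer 1
G0 Z4.7
G0 X0.0 Y0.0
G1 X7.0 Y0.0
G1 X7.0 Y26.0
G1 X0.0 Y26.0
G1 X0.0 Y0.0
; layer 2
G0 Z9.3
G0 X0.0 Y0.0
G1 X7.0 Y0.0
G1 X7.0 Y26.0
G1 X0.0 Y26.0
G1 X0.0 Y0.0
; layer 3
G0 Z14.0
G0 X0.0 Y0.0
G1 X7.0 Y0.0
G1 X7.0 Y26.0
G1 X0.0 Y26.0
G1 X0.0 Y0.0
M2 ; end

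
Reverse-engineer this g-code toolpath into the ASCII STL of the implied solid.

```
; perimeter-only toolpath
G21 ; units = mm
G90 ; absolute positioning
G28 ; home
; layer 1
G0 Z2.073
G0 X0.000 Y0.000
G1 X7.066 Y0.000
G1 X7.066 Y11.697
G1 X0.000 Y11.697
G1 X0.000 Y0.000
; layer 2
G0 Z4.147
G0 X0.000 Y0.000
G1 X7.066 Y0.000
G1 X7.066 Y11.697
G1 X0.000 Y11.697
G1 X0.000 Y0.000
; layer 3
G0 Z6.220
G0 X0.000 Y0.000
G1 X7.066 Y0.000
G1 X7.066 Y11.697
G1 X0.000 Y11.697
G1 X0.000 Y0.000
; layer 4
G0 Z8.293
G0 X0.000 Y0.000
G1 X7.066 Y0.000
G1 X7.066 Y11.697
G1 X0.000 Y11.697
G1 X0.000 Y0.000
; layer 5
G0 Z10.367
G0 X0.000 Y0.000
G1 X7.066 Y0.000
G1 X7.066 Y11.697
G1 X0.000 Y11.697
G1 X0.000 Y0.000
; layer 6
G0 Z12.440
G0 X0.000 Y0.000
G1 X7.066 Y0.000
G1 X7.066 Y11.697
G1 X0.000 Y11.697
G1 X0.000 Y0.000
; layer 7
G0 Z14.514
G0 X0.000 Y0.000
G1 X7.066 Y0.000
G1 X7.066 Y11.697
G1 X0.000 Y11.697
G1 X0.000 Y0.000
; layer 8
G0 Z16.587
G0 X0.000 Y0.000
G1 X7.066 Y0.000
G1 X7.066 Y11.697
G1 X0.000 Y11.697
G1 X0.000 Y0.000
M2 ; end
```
solid part
  facet normal 0.0000 0.0000 -1.0000
    outer loop
      vertex 7.066 11.697 0.000
      vertex 7.066 0.000 0.000
      vertex 0.000 0.000 0.000
    endloop
  endfacet
  facet normal 0.0000 0.0000 -1.0000
    outer loop
      vertex 0.000 11.697 0.000
      vertex 7.066 11.697 0.000
      vertex 0.000 0.000 0.000
    endloop
  endfacet
  facet normal 0.0000 0.0000 1.0000
    outer loop
      vertex 0.000 0.000 16.587
      vertex 7.066 0.000 16.587
      vertex 7.066 11.697 16.587
    endloop
  endfacet
  facet normal 0.0000 0.0000 1.0000
    outer loop
      vertex 0.000 0.000 16.587
      vertex 7.066 11.697 16.587
      vertex 0.000 11.697 16.587
    endloop
  endfacet
  facet normal 0.0000 -1.0000 0.0000
    outer loop
      vertex 0.000 0.000 0.000
      vertex 7.066 0.000 0.000
      vertex 7.066 0.000 16.587
    endloop
  endfacet
  facet normal 0.0000 -1.0000 0.0000
    outer loop
      vertex 0.000 0.000 0.000
      vertex 7.066 0.000 16.587
      vertex 0.000 0.000 16.587
    endloop
  endfacet
  facet normal 0.0000 1.0000 0.0000
    outer loop
      vertex 7.066 11.697 16.587
      vertex 7.066 11.697 0.000
      vertex 0.000 11.697 0.000
    endloop
  endfacet
  facet normal 0.0000 1.0000 0.0000
    outer loop
      vertex 0.000 11.697 16.587
      vertex 7.066 11.697 16.587
      vertex 0.000 11.697 0.000
    endloop
  endfacet
  facet normal -1.0000 0.0000 0.0000
    outer loop
      vertex 0.000 11.697 16.587
      vertex 0.000 11.697 0.000
      vertex 0.000 0.000 0.000
    endloop
  endfacet
  facet normal -1.0000 0.0000 0.0000
    outer loop
      vertex 0.000 0.000 16.587
      vertex 0.000 11.697 16.587
      vertex 0.000 0.000 0.000
    endloop
  endfacet
  facet normal 1.0000 0.0000 0.0000
    outer loop
      vertex 7.066 0.000 0.000
      vertex 7.066 11.697 0.000
      vertex 7.066 11.697 16.587
    endloop
  endfacet
  facet normal 1.0000 0.0000 0.0000
    outer loop
      vertex 7.066 0.000 0.000
      vertex 7.066 11.697 16.587
      vertex 7.066 0.000 16.587
    endloop
  endfacet
endsolid part

The G0 Z moves step by Δz≈2.073 mm. Every layer's G1 loop is the same polygon, so the solid is a straight extrusion of it from z=0 to z≈16.6. Closing with flat bottom and top caps and triangulating gives 12 facets — a rectangular box, roughly 7.07 × 11.7 mm footprint and 16.6 mm tall.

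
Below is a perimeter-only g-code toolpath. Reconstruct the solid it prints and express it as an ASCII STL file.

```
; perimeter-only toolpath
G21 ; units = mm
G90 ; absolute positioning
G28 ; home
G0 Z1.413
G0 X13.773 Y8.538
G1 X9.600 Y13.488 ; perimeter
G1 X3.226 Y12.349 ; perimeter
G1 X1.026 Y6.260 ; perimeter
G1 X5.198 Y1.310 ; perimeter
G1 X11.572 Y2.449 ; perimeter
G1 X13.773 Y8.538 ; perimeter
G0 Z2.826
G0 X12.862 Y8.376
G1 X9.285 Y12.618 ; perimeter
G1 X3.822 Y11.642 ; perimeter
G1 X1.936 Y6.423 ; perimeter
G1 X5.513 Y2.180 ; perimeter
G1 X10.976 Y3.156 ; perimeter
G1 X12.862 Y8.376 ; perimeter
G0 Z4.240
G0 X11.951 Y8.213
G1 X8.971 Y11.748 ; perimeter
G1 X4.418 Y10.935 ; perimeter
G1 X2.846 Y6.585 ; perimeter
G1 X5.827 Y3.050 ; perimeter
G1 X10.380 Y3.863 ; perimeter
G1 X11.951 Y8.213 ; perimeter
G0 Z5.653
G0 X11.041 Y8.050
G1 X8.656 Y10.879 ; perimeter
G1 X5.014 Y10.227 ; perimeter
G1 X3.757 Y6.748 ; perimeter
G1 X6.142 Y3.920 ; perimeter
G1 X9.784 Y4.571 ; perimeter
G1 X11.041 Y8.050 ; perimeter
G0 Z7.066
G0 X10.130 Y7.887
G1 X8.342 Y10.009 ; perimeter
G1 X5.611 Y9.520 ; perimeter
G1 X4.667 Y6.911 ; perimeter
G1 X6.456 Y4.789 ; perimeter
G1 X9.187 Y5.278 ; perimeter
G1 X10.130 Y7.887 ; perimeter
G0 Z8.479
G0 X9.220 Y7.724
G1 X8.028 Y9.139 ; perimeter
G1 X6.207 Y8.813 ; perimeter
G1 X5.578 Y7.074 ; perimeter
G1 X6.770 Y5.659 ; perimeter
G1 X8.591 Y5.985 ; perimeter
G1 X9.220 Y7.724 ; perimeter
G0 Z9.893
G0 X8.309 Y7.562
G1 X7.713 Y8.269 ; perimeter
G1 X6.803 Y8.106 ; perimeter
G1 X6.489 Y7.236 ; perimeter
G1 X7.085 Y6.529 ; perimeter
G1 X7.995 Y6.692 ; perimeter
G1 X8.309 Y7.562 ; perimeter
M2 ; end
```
solid part
  facet normal 0.0000 0.0000 -1.0000
    outer loop
      vertex 2.630 13.056 0.000
      vertex 9.914 14.358 0.000
      vertex 14.683 8.701 0.000
    endloop
  endfacet
  facet normal 0.0000 0.0000 -1.0000
    outer loop
      vertex 0.115 6.097 0.000
      vertex 2.630 13.056 0.000
      vertex 14.683 8.701 0.000
    endloop
  endfacet
  facet normal 0.0000 0.0000 -1.0000
    outer loop
      vertex 4.884 0.440 0.000
      vertex 0.115 6.097 0.000
      vertex 14.683 8.701 0.000
    endloop
  endfacet
  facet normal 0.0000 0.0000 -1.0000
    outer loop
      vertex 12.168 1.742 0.000
      vertex 4.884 0.440 0.000
      vertex 14.683 8.701 0.000
    endloop
  endfacet
  facet normal 0.6651 0.5607 0.4931
    outer loop
      vertex 14.683 8.701 0.000
      vertex 9.914 14.358 0.000
      vertex 7.399 7.399 11.306
    endloop
  endfacet
  facet normal -0.1531 0.8564 0.4931
    outer loop
      vertex 9.914 14.358 0.000
      vertex 2.630 13.056 0.000
      vertex 7.399 7.399 11.306
    endloop
  endfacet
  facet normal -0.8182 0.2957 0.4931
    outer loop
      vertex 2.630 13.056 0.000
      vertex 0.115 6.097 0.000
      vertex 7.399 7.399 11.306
    endloop
  endfacet
  facet normal -0.6651 -0.5607 0.4931
    outer loop
      vertex 0.115 6.097 0.000
      vertex 4.884 0.440 0.000
      vertex 7.399 7.399 11.306
    endloop
  endfacet
  facet normal 0.1531 -0.8564 0.4931
    outer loop
      vertex 4.884 0.440 0.000
      vertex 12.168 1.742 0.000
      vertex 7.399 7.399 11.306
    endloop
  endfacet
  facet normal 0.8182 -0.2957 0.4931
    outer loop
      vertex 12.168 1.742 0.000
      vertex 14.683 8.701 0.000
      vertex 7.399 7.399 11.306
    endloop
  endfacet
endsolid part

The G0 Z moves step by Δz≈1.413 mm. The G1 loops shrink linearly with z, so the solid tapers from its base footprint up to z≈11.3. Closing with a flat bottom cap and the tapered top and triangulating gives 10 facets — a regular 6-sided pyramid, base circumscribed radius ≈ 7.4 mm, apex at z ≈ 11.3 mm.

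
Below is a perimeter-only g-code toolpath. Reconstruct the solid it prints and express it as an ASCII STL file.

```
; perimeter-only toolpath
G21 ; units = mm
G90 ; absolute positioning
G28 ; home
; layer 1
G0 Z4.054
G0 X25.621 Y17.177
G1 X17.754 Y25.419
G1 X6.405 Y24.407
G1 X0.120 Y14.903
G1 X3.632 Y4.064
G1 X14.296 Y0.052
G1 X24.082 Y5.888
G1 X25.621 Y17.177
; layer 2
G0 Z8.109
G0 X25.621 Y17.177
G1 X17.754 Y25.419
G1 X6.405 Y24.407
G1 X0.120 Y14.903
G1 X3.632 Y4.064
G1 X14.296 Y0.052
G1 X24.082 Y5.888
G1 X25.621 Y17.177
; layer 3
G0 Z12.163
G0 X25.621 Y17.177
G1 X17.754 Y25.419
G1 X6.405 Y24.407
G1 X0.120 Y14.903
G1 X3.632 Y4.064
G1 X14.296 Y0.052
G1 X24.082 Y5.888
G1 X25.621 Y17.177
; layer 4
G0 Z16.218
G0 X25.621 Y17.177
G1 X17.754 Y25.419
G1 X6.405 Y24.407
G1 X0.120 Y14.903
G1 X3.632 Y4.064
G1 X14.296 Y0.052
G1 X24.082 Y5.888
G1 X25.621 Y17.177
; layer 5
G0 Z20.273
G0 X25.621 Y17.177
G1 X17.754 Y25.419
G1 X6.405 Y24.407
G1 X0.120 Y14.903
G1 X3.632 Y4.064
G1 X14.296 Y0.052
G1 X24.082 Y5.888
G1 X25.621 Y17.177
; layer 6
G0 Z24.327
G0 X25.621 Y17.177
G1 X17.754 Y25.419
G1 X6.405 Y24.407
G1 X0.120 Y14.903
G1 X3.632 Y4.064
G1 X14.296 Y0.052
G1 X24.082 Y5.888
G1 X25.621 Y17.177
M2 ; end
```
solid part
  facet normal 0.0000 0.0000 -1.0000
    outer loop
      vertex 6.405 24.407 0.000
      vertex 17.754 25.419 0.000
      vertex 25.621 17.177 0.000
    endloop
  endfacet
  facet normal 0.0000 0.0000 -1.0000
    outer loop
      vertex 0.120 14.903 0.000
      vertex 6.405 24.407 0.000
      vertex 25.621 17.177 0.000
    endloop
  endfacet
  facet normal 0.0000 0.0000 -1.0000
    outer loop
      vertex 3.632 4.064 0.000
      vertex 0.120 14.903 0.000
      vertex 25.621 17.177 0.000
    endloop
  endfacet
  facet normal 0.0000 0.0000 -1.0000
    outer loop
      vertex 14.296 0.052 0.000
      vertex 3.632 4.064 0.000
      vertex 25.621 17.177 0.000
    endloop
  endfacet
  facet normal 0.0000 0.0000 -1.0000
    outer loop
      vertex 24.082 5.888 0.000
      vertex 14.296 0.052 0.000
      vertex 25.621 17.177 0.000
    endloop
  endfacet
  facet normal 0.0000 0.0000 1.0000
    outer loop
      vertex 25.621 17.177 24.327
      vertex 17.754 25.419 24.327
      vertex 6.405 24.407 24.327
    endloop
  endfacet
  facet normal 0.0000 0.0000 1.0000
    outer loop
      vertex 25.621 17.177 24.327
      vertex 6.405 24.407 24.327
      vertex 0.120 14.903 24.327
    endloop
  endfacet
  facet normal 0.0000 0.0000 1.0000
    outer loop
      vertex 25.621 17.177 24.327
      vertex 0.120 14.903 24.327
      vertex 3.632 4.064 24.327
    endloop
  endfacet
  facet normal 0.0000 0.0000 1.0000
    outer loop
      vertex 25.621 17.177 24.327
      vertex 3.632 4.064 24.327
      vertex 14.296 0.052 24.327
    endloop
  endfacet
  facet normal 0.0000 0.0000 1.0000
    outer loop
      vertex 25.621 17.177 24.327
      vertex 14.296 0.052 24.327
      vertex 24.082 5.888 24.327
    endloop
  endfacet
  facet normal 0.7234 0.6905 0.0000
    outer loop
      vertex 25.621 17.177 0.000
      vertex 17.754 25.419 0.000
      vertex 17.754 25.419 24.327
    endloop
  endfacet
  facet normal 0.7234 0.6905 0.0000
    outer loop
      vertex 25.621 17.177 0.000
      vertex 17.754 25.419 24.327
      vertex 25.621 17.177 24.327
    endloop
  endfacet
  facet normal -0.0888 0.9960 0.0000
    outer loop
      vertex 17.754 25.419 0.000
      vertex 6.405 24.407 0.000
      vertex 6.405 24.407 24.327
    endloop
  endfacet
  facet normal -0.0888 0.9960 0.0000
    outer loop
      vertex 17.754 25.419 0.000
      vertex 6.405 24.407 24.327
      vertex 17.754 25.419 24.327
    endloop
  endfacet
  facet normal -0.8341 0.5516 0.0000
    outer loop
      vertex 6.405 24.407 0.000
      vertex 0.120 14.903 0.000
      vertex 0.120 14.903 24.327
    endloop
  endfacet
  facet normal -0.8341 0.5516 0.0000
    outer loop
      vertex 6.405 24.407 0.000
      vertex 0.120 14.903 24.327
      vertex 6.405 24.407 24.327
    endloop
  endfacet
  facet normal -0.9513 -0.3082 0.0000
    outer loop
      vertex 0.120 14.903 0.000
      vertex 3.632 4.064 0.000
      vertex 3.632 4.064 24.327
    endloop
  endfacet
  facet normal -0.9513 -0.3082 0.0000
    outer loop
      vertex 0.120 14.903 0.000
      vertex 3.632 4.064 24.327
      vertex 0.120 14.903 24.327
    endloop
  endfacet
  facet normal -0.3521 -0.9360 0.0000
    outer loop
      vertex 3.632 4.064 0.000
      vertex 14.296 0.052 0.000
      vertex 14.296 0.052 24.327
    endloop
  endfacet
  facet normal -0.3521 -0.9360 0.0000
    outer loop
      vertex 3.632 4.064 0.000
      vertex 14.296 0.052 24.327
      vertex 3.632 4.064 24.327
    endloop
  endfacet
  facet normal 0.5122 -0.8589 0.0000
    outer loop
      vertex 14.296 0.052 0.000
      vertex 24.082 5.888 0.000
      vertex 24.082 5.888 24.327
    endloop
  endfacet
  facet normal 0.5122 -0.8589 0.0000
    outer loop
      vertex 14.296 0.052 0.000
      vertex 24.082 5.888 24.327
      vertex 14.296 0.052 24.327
    endloop
  endfacet
  facet normal 0.9908 -0.1351 0.0000
    outer loop
      vertex 24.082 5.888 0.000
      vertex 25.621 17.177 0.000
      vertex 25.621 17.177 24.327
    endloop
  endfacet
  facet normal 0.9908 -0.1351 0.0000
    outer loop
      vertex 24.082 5.888 0.000
      vertex 25.621 17.177 24.327
      vertex 24.082 5.888 24.327
    endloop
  endfacet
endsolid part

The G0 Z moves step by Δz≈4.054 mm. Every layer's G1 loop is the same polygon, so the solid is a straight extrusion of it from z=0 to z≈24.3. Closing with flat bottom and top caps and triangulating gives 24 facets — a regular 7-sided prism (a cylinder approximated with 7 flat sides), circumscribed radius ≈ 13.1 mm, height ≈ 24.3 mm.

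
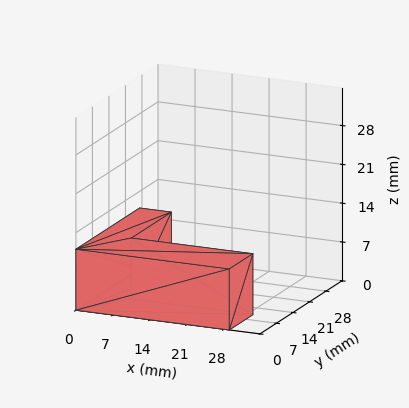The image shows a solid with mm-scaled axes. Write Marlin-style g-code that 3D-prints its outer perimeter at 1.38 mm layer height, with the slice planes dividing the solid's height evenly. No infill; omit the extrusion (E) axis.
Reading the render: the shape is an L-shaped prism: outer 29 × 27 mm, arm thicknesses ≈ 10 mm (horizontal) and 6 mm (vertical), extruded 11 mm in z (dimensions read to the nearest mm from the axis ticks). For the g-code, the solid's height is divided into equal slices at the stated Δz and each level perimeter traced with G1 moves after a G0 lift.

; perimeter-only toolpath
G21 ; units = mm
G90 ; absolute positioning
G28 ; home
; layer 1
G0 Z1.38
G0 X0.00 Y0.00
G1 X29.00 Y0.00
G1 X29.00 Y10.00
G1 X6.00 Y10.00
G1 X6.00 Y27.00
G1 X0.00 Y27.00
G1 X0.00 Y0.00
; layer 2
G0 Z2.75
G0 X0.00 Y0.00
G1 X29.00 Y0.00
G1 X29.00 Y10.00
G1 X6.00 Y10.00
G1 X6.00 Y27.00
G1 X0.00 Y27.00
G1 X0.00 Y0.00
; layer 3
G0 Z4.12
G0 X0.00 Y0.00
G1 X29.00 Y0.00
G1 X29.00 Y10.00
G1 X6.00 Y10.00
G1 X6.00 Y27.00
G1 X0.00 Y27.00
G1 X0.00 Y0.00
; layer 4
G0 Z5.50
G0 X0.00 Y0.00
G1 X29.00 Y0.00
G1 X29.00 Y10.00
G1 X6.00 Y10.00
G1 X6.00 Y27.00
G1 X0.00 Y27.00
G1 X0.00 Y0.00
; layer 5
G0 Z6.88
G0 X0.00 Y0.00
G1 X29.00 Y0.00
G1 X29.00 Y10.00
G1 X6.00 Y10.00
G1 X6.00 Y27.00
G1 X0.00 Y27.00
G1 X0.00 Y0.00
; layer 6
G0 Z8.25
G0 X0.00 Y0.00
G1 X29.00 Y0.00
G1 X29.00 Y10.00
G1 X6.00 Y10.00
G1 X6.00 Y27.00
G1 X0.00 Y27.00
G1 X0.00 Y0.00
; layer 7
G0 Z9.62
G0 X0.00 Y0.00
G1 X29.00 Y0.00
G1 X29.00 Y10.00
G1 X6.00 Y10.00
G1 X6.00 Y27.00
G1 X0.00 Y27.00
G1 X0.00 Y0.00
; layer 8
G0 Z11.00
G0 X0.00 Y0.00
G1 X29.00 Y0.00
G1 X29.00 Y10.00
G1 X6.00 Y10.00
G1 X6.00 Y27.00
G1 X0.00 Y27.00
G1 X0.00 Y0.00
M2 ; end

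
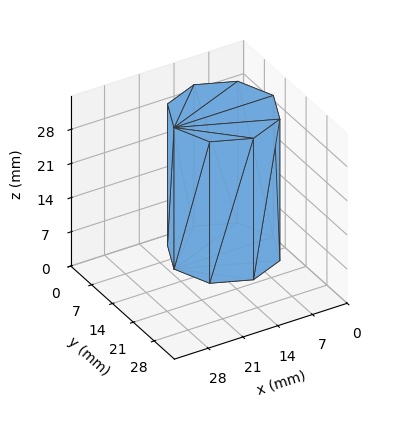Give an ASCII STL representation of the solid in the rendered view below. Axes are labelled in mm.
Reading the render: the shape is a regular 8-sided prism (a cylinder approximated with 8 flat sides), circumscribed radius ≈ 10 mm, height ≈ 29 mm (dimensions read to the nearest mm from the axis ticks). For the STL, each face is triangulated and given an outward normal.

solid part
  facet normal 0.0000 0.0000 -1.0000
    outer loop
      vertex 10.000 20.000 0.000
      vertex 17.071 17.071 0.000
      vertex 20.000 10.000 0.000
    endloop
  endfacet
  facet normal 0.0000 0.0000 -1.0000
    outer loop
      vertex 2.929 17.071 0.000
      vertex 10.000 20.000 0.000
      vertex 20.000 10.000 0.000
    endloop
  endfacet
  facet normal 0.0000 0.0000 -1.0000
    outer loop
      vertex 0.000 10.000 0.000
      vertex 2.929 17.071 0.000
      vertex 20.000 10.000 0.000
    endloop
  endfacet
  facet normal 0.0000 0.0000 -1.0000
    outer loop
      vertex 2.929 2.929 0.000
      vertex 0.000 10.000 0.000
      vertex 20.000 10.000 0.000
    endloop
  endfacet
  facet normal 0.0000 0.0000 -1.0000
    outer loop
      vertex 10.000 0.000 0.000
      vertex 2.929 2.929 0.000
      vertex 20.000 10.000 0.000
    endloop
  endfacet
  facet normal 0.0000 0.0000 -1.0000
    outer loop
      vertex 17.071 2.929 0.000
      vertex 10.000 0.000 0.000
      vertex 20.000 10.000 0.000
    endloop
  endfacet
  facet normal 0.0000 0.0000 1.0000
    outer loop
      vertex 20.000 10.000 29.000
      vertex 17.071 17.071 29.000
      vertex 10.000 20.000 29.000
    endloop
  endfacet
  facet normal 0.0000 0.0000 1.0000
    outer loop
      vertex 20.000 10.000 29.000
      vertex 10.000 20.000 29.000
      vertex 2.929 17.071 29.000
    endloop
  endfacet
  facet normal 0.0000 0.0000 1.0000
    outer loop
      vertex 20.000 10.000 29.000
      vertex 2.929 17.071 29.000
      vertex 0.000 10.000 29.000
    endloop
  endfacet
  facet normal 0.0000 0.0000 1.0000
    outer loop
      vertex 20.000 10.000 29.000
      vertex 0.000 10.000 29.000
      vertex 2.929 2.929 29.000
    endloop
  endfacet
  facet normal 0.0000 0.0000 1.0000
    outer loop
      vertex 20.000 10.000 29.000
      vertex 2.929 2.929 29.000
      vertex 10.000 0.000 29.000
    endloop
  endfacet
  facet normal 0.0000 0.0000 1.0000
    outer loop
      vertex 20.000 10.000 29.000
      vertex 10.000 0.000 29.000
      vertex 17.071 2.929 29.000
    endloop
  endfacet
  facet normal 0.9239 0.3827 0.0000
    outer loop
      vertex 20.000 10.000 0.000
      vertex 17.071 17.071 0.000
      vertex 17.071 17.071 29.000
    endloop
  endfacet
  facet normal 0.9239 0.3827 0.0000
    outer loop
      vertex 20.000 10.000 0.000
      vertex 17.071 17.071 29.000
      vertex 20.000 10.000 29.000
    endloop
  endfacet
  facet normal 0.3827 0.9239 0.0000
    outer loop
      vertex 17.071 17.071 0.000
      vertex 10.000 20.000 0.000
      vertex 10.000 20.000 29.000
    endloop
  endfacet
  facet normal 0.3827 0.9239 0.0000
    outer loop
      vertex 17.071 17.071 0.000
      vertex 10.000 20.000 29.000
      vertex 17.071 17.071 29.000
    endloop
  endfacet
  facet normal -0.3827 0.9239 0.0000
    outer loop
      vertex 10.000 20.000 0.000
      vertex 2.929 17.071 0.000
      vertex 2.929 17.071 29.000
    endloop
  endfacet
  facet normal -0.3827 0.9239 0.0000
    outer loop
      vertex 10.000 20.000 0.000
      vertex 2.929 17.071 29.000
      vertex 10.000 20.000 29.000
    endloop
  endfacet
  facet normal -0.9239 0.3827 0.0000
    outer loop
      vertex 2.929 17.071 0.000
      vertex 0.000 10.000 0.000
      vertex 0.000 10.000 29.000
    endloop
  endfacet
  facet normal -0.9239 0.3827 0.0000
    outer loop
      vertex 2.929 17.071 0.000
      vertex 0.000 10.000 29.000
      vertex 2.929 17.071 29.000
    endloop
  endfacet
  facet normal -0.9239 -0.3827 0.0000
    outer loop
      vertex 0.000 10.000 0.000
      vertex 2.929 2.929 0.000
      vertex 2.929 2.929 29.000
    endloop
  endfacet
  facet normal -0.9239 -0.3827 0.0000
    outer loop
      vertex 0.000 10.000 0.000
      vertex 2.929 2.929 29.000
      vertex 0.000 10.000 29.000
    endloop
  endfacet
  facet normal -0.3827 -0.9239 0.0000
    outer loop
      vertex 2.929 2.929 0.000
      vertex 10.000 0.000 0.000
      vertex 10.000 0.000 29.000
    endloop
  endfacet
  facet normal -0.3827 -0.9239 0.0000
    outer loop
      vertex 2.929 2.929 0.000
      vertex 10.000 0.000 29.000
      vertex 2.929 2.929 29.000
    endloop
  endfacet
  facet normal 0.3827 -0.9239 0.0000
    outer loop
      vertex 10.000 0.000 0.000
      vertex 17.071 2.929 0.000
      vertex 17.071 2.929 29.000
    endloop
  endfacet
  facet normal 0.3827 -0.9239 0.0000
    outer loop
      vertex 10.000 0.000 0.000
      vertex 17.071 2.929 29.000
      vertex 10.000 0.000 29.000
    endloop
  endfacet
  facet normal 0.9239 -0.3827 0.0000
    outer loop
      vertex 17.071 2.929 0.000
      vertex 20.000 10.000 0.000
      vertex 20.000 10.000 29.000
    endloop
  endfacet
  facet normal 0.9239 -0.3827 0.0000
    outer loop
      vertex 17.071 2.929 0.000
      vertex 20.000 10.000 29.000
      vertex 17.071 2.929 29.000
    endloop
  endfacet
endsolid part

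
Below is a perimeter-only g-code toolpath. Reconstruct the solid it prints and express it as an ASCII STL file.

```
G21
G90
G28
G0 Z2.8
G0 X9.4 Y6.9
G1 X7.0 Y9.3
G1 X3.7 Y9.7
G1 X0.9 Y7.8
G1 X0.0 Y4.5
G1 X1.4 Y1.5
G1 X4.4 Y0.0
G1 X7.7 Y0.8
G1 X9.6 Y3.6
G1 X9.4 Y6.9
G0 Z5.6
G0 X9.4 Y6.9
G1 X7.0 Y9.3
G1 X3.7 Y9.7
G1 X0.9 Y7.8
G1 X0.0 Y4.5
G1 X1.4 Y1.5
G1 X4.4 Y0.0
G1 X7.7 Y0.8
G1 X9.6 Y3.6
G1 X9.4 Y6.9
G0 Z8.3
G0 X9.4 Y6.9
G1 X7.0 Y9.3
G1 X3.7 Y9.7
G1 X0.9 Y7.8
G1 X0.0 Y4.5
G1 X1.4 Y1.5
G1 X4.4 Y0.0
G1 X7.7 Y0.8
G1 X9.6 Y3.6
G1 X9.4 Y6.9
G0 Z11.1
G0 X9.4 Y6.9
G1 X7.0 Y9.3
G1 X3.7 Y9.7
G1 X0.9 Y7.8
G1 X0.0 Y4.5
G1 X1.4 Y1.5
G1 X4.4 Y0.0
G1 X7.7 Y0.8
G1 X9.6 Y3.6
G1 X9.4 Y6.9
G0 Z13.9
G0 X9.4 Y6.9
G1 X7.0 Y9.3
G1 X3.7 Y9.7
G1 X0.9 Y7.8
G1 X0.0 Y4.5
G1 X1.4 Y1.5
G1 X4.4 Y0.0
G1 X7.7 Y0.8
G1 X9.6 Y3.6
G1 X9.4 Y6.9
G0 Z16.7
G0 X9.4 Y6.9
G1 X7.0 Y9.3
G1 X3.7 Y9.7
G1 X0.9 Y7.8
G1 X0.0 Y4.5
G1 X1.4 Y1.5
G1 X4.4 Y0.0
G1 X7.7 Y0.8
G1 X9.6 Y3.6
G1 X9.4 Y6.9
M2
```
solid part
  facet normal 0.0000 0.0000 -1.0000
    outer loop
      vertex 3.7 9.7 0.0
      vertex 7.0 9.3 0.0
      vertex 9.4 6.9 0.0
    endloop
  endfacet
  facet normal 0.0000 0.0000 -1.0000
    outer loop
      vertex 0.9 7.8 0.0
      vertex 3.7 9.7 0.0
      vertex 9.4 6.9 0.0
    endloop
  endfacet
  facet normal 0.0000 0.0000 -1.0000
    outer loop
      vertex 0.0 4.5 0.0
      vertex 0.9 7.8 0.0
      vertex 9.4 6.9 0.0
    endloop
  endfacet
  facet normal 0.0000 0.0000 -1.0000
    outer loop
      vertex 1.4 1.5 0.0
      vertex 0.0 4.5 0.0
      vertex 9.4 6.9 0.0
    endloop
  endfacet
  facet normal 0.0000 0.0000 -1.0000
    outer loop
      vertex 4.4 0.0 0.0
      vertex 1.4 1.5 0.0
      vertex 9.4 6.9 0.0
    endloop
  endfacet
  facet normal 0.0000 0.0000 -1.0000
    outer loop
      vertex 7.7 0.8 0.0
      vertex 4.4 0.0 0.0
      vertex 9.4 6.9 0.0
    endloop
  endfacet
  facet normal 0.0000 0.0000 -1.0000
    outer loop
      vertex 9.6 3.6 0.0
      vertex 7.7 0.8 0.0
      vertex 9.4 6.9 0.0
    endloop
  endfacet
  facet normal 0.0000 0.0000 1.0000
    outer loop
      vertex 9.4 6.9 16.7
      vertex 7.0 9.3 16.7
      vertex 3.7 9.7 16.7
    endloop
  endfacet
  facet normal 0.0000 0.0000 1.0000
    outer loop
      vertex 9.4 6.9 16.7
      vertex 3.7 9.7 16.7
      vertex 0.9 7.8 16.7
    endloop
  endfacet
  facet normal 0.0000 0.0000 1.0000
    outer loop
      vertex 9.4 6.9 16.7
      vertex 0.9 7.8 16.7
      vertex 0.0 4.5 16.7
    endloop
  endfacet
  facet normal 0.0000 0.0000 1.0000
    outer loop
      vertex 9.4 6.9 16.7
      vertex 0.0 4.5 16.7
      vertex 1.4 1.5 16.7
    endloop
  endfacet
  facet normal 0.0000 0.0000 1.0000
    outer loop
      vertex 9.4 6.9 16.7
      vertex 1.4 1.5 16.7
      vertex 4.4 0.0 16.7
    endloop
  endfacet
  facet normal 0.0000 0.0000 1.0000
    outer loop
      vertex 9.4 6.9 16.7
      vertex 4.4 0.0 16.7
      vertex 7.7 0.8 16.7
    endloop
  endfacet
  facet normal 0.0000 0.0000 1.0000
    outer loop
      vertex 9.4 6.9 16.7
      vertex 7.7 0.8 16.7
      vertex 9.6 3.6 16.7
    endloop
  endfacet
  facet normal 0.7071 0.7071 0.0000
    outer loop
      vertex 9.4 6.9 0.0
      vertex 7.0 9.3 0.0
      vertex 7.0 9.3 16.7
    endloop
  endfacet
  facet normal 0.7071 0.7071 0.0000
    outer loop
      vertex 9.4 6.9 0.0
      vertex 7.0 9.3 16.7
      vertex 9.4 6.9 16.7
    endloop
  endfacet
  facet normal 0.1203 0.9927 0.0000
    outer loop
      vertex 7.0 9.3 0.0
      vertex 3.7 9.7 0.0
      vertex 3.7 9.7 16.7
    endloop
  endfacet
  facet normal 0.1203 0.9927 0.0000
    outer loop
      vertex 7.0 9.3 0.0
      vertex 3.7 9.7 16.7
      vertex 7.0 9.3 16.7
    endloop
  endfacet
  facet normal -0.5615 0.8275 0.0000
    outer loop
      vertex 3.7 9.7 0.0
      vertex 0.9 7.8 0.0
      vertex 0.9 7.8 16.7
    endloop
  endfacet
  facet normal -0.5615 0.8275 0.0000
    outer loop
      vertex 3.7 9.7 0.0
      vertex 0.9 7.8 16.7
      vertex 3.7 9.7 16.7
    endloop
  endfacet
  facet normal -0.9648 0.2631 0.0000
    outer loop
      vertex 0.9 7.8 0.0
      vertex 0.0 4.5 0.0
      vertex 0.0 4.5 16.7
    endloop
  endfacet
  facet normal -0.9648 0.2631 0.0000
    outer loop
      vertex 0.9 7.8 0.0
      vertex 0.0 4.5 16.7
      vertex 0.9 7.8 16.7
    endloop
  endfacet
  facet normal -0.9062 -0.4229 0.0000
    outer loop
      vertex 0.0 4.5 0.0
      vertex 1.4 1.5 0.0
      vertex 1.4 1.5 16.7
    endloop
  endfacet
  facet normal -0.9062 -0.4229 0.0000
    outer loop
      vertex 0.0 4.5 0.0
      vertex 1.4 1.5 16.7
      vertex 0.0 4.5 16.7
    endloop
  endfacet
  facet normal -0.4472 -0.8944 0.0000
    outer loop
      vertex 1.4 1.5 0.0
      vertex 4.4 0.0 0.0
      vertex 4.4 0.0 16.7
    endloop
  endfacet
  facet normal -0.4472 -0.8944 0.0000
    outer loop
      vertex 1.4 1.5 0.0
      vertex 4.4 0.0 16.7
      vertex 1.4 1.5 16.7
    endloop
  endfacet
  facet normal 0.2356 -0.9719 0.0000
    outer loop
      vertex 4.4 0.0 0.0
      vertex 7.7 0.8 0.0
      vertex 7.7 0.8 16.7
    endloop
  endfacet
  facet normal 0.2356 -0.9719 0.0000
    outer loop
      vertex 4.4 0.0 0.0
      vertex 7.7 0.8 16.7
      vertex 4.4 0.0 16.7
    endloop
  endfacet
  facet normal 0.8275 -0.5615 0.0000
    outer loop
      vertex 7.7 0.8 0.0
      vertex 9.6 3.6 0.0
      vertex 9.6 3.6 16.7
    endloop
  endfacet
  facet normal 0.8275 -0.5615 0.0000
    outer loop
      vertex 7.7 0.8 0.0
      vertex 9.6 3.6 16.7
      vertex 7.7 0.8 16.7
    endloop
  endfacet
  facet normal 0.9982 0.0605 0.0000
    outer loop
      vertex 9.6 3.6 0.0
      vertex 9.4 6.9 0.0
      vertex 9.4 6.9 16.7
    endloop
  endfacet
  facet normal 0.9982 0.0605 0.0000
    outer loop
      vertex 9.6 3.6 0.0
      vertex 9.4 6.9 16.7
      vertex 9.6 3.6 16.7
    endloop
  endfacet
endsolid part

The G0 Z moves step by Δz≈2.8 mm. Every layer's G1 loop is the same polygon, so the solid is a straight extrusion of it from z=0 to z≈16.7. Closing with flat bottom and top caps and triangulating gives 32 facets — a regular 9-sided prism (a cylinder approximated with 9 flat sides), circumscribed radius ≈ 4.9 mm, height ≈ 16.7 mm.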